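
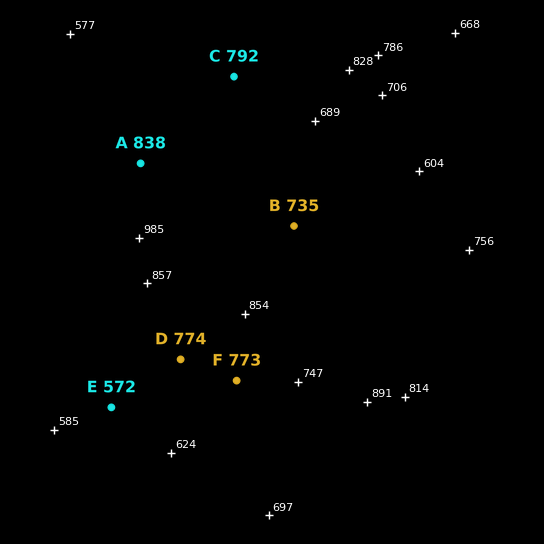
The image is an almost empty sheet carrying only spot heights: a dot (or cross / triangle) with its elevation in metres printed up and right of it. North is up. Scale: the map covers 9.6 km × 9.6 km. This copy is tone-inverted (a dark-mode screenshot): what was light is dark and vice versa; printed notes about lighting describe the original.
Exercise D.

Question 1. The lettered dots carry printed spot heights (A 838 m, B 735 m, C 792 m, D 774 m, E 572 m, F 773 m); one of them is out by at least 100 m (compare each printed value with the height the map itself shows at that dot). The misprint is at C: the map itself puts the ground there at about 667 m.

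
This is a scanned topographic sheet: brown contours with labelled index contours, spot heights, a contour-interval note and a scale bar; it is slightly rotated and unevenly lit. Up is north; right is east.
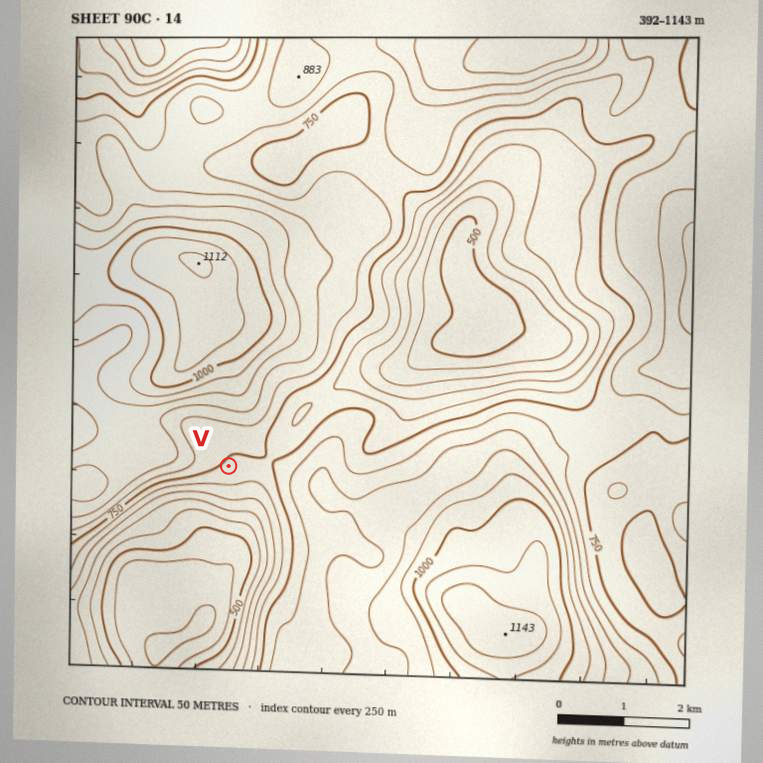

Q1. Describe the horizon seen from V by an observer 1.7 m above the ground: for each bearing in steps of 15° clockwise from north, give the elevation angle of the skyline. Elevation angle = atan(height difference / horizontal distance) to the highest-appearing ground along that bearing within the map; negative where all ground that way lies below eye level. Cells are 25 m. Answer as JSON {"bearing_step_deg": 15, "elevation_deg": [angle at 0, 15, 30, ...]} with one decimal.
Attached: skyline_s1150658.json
{"bearing_step_deg": 15, "elevation_deg": [9.3, 7.6, 5.0, 2.8, 2.0, 2.3, 4.3, 4.7, 5.3, 2.9, 1.8, 1.4, -3.2, -5.5, -3.4, -1.8, -0.4, 4.1, 6.3, 7.5, 5.0, 8.6, 10.7, 10.5]}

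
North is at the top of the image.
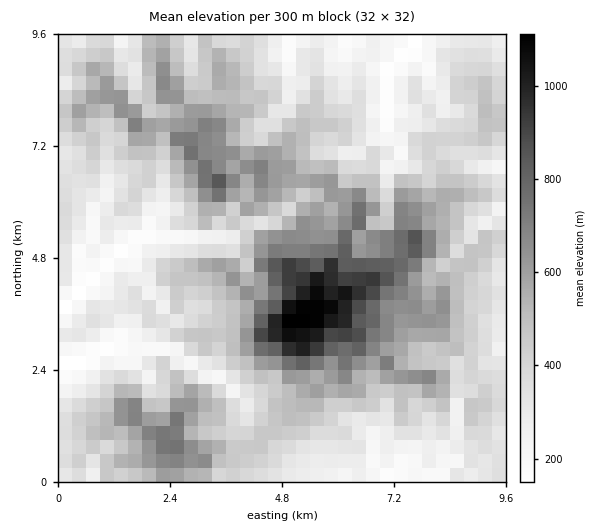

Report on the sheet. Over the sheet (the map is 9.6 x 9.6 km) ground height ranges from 140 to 1150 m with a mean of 460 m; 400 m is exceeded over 52.3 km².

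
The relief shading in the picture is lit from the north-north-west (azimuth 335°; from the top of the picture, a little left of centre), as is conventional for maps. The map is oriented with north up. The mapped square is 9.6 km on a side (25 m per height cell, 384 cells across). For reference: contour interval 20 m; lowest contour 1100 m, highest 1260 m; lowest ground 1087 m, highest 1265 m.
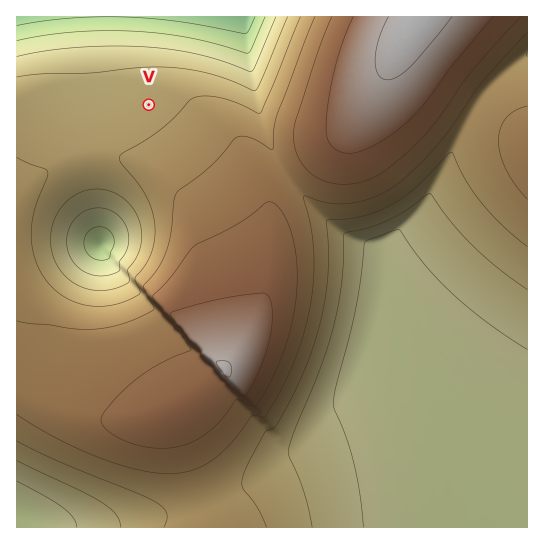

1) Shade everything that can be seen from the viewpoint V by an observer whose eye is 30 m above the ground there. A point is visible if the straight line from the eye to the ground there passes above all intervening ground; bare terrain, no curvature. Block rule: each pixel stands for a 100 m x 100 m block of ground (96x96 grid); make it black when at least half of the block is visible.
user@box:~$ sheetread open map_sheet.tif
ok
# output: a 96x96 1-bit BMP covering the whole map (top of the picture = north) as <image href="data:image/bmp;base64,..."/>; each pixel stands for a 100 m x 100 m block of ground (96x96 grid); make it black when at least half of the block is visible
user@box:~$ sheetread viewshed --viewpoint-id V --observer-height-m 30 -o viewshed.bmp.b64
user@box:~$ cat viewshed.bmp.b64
<image width="96" height="96" href="data:image/bmp;base64,Qk2+BAAAAAAAAD4AAAAoAAAAYAAAAGAAAAABAAEAAAAAAIAEAAATCwAAEwsAAAIAAAAAAAAA////AAAAAAAAAAAAAAAAAAAAAAAAAAAAAAAAAAAAAAAAAAAAAAAAAAAAAAAAAAAAAAAAAAAAAAAAAAAAAAAAAAAAAAAAAAAAAAAAAAAAAAAAAAAAAAAAAAAAAAAAAAAAAAAAAAAAAAAAAAAAAAAAAAAAAAAAAAAAAAAAAAAAAAAAAAAAAAAAAAAAAAAAAAAAAAAAAAAAAAAAAAAAAAAAAAAAAAAAAAAAAAAAAAAAAAAAAAAAAAAAAAAAAAAAAAAAAAAAAAAAAAAAAAAAAAAAAAAAAAAAAAAAAAAAAAAAAAAAAAAAAAAAAAAAAAAAAAAAAAAAAAAAAAAAAAAAAAAAAAAAAAAAH//AAAAAAAAAAAAB///AAAAAAAAAAAAP///AAAAAAAAAAAA////AAAAAAAAAAAD////AAAAAAAAAAAD////AAAAAAAAAAAD////AAAAAAAAAAAD////AAAAAAAAAAAD///+AAAAAAAAAAAD///+AAgAAAAAAAAD///+ABwAAAAAAAAD///+AD4AAAAAAAAD///+AH8AAAAAAAAD///+AP8AAAAAAAAD///+Af+AAAAAAAAD///+A//AAAAAAAAD///8A//AAAAAAAAD///8D//gAAAAAAAD///8D//gAAAAAAAD///8H//gAAAAAAAD///4P//wAAAAAAAD///4///wAAAAAAAD///x///4AAAAAAAD///x///4AAAAAAAD///j///4AAAAAAAD//wP///4AAAAAAAD/+AP///8AAAAAAAD/8Af///8AAAAAAAD/4AP///8AAAAAAAD/wAH///8AAAAAAAD/gAD///8AAAAAAAD/gAB///8AAAAAAAD/gAB///8AAAAAAAD/gAA///8AAAAAAAD/AAA///8AAAAAAAD/AAA///8AAAAAAAD/AAA///8AAAAAAAD/gAAf//8AAAAAAAD/gAAf//8AAAAAAAD/gAAf//8AAAAAAAD/wAAf//8AAAAAAAD/wAA///8AAAAAAAD/4AA///4AAAAAAAD/4AB///4BAAAAAAD/8AD///4HAAAAAAD/+AH///4PgAAAAAD//g////wfwAAAAAD///////w/wAAAAAD///////x/4AAAAAD///////h/4AAAAAD///////j/4AAAAAD///////j/8AAAAAD///////H/8AAAAAD///////H/+AAAAAD//////+H//AAAAAD//////8H//AAAAAD//////8P//gAAAAD//////4P//wAAAAD//////wP//wAAAAD//////gP//4AAAAD//////gP//4AAAAD/////+AP//8AAAAD/////8AP//8AAAAD/////4Af//+AAAAB/////wAf//+AAAAAf////AAf//+AAAAAH///4AAf///AAAAAA///AAAf///AAAAAAB/gAAAf///AAAAAAAAAAAAf///gAAAAAAAAAAAf///gAAAAAAAAAAAf///gAAAAAAAAAAAf///wAAAAAAAAAAA////wAAAAAAAAAAA////wAAAA="/>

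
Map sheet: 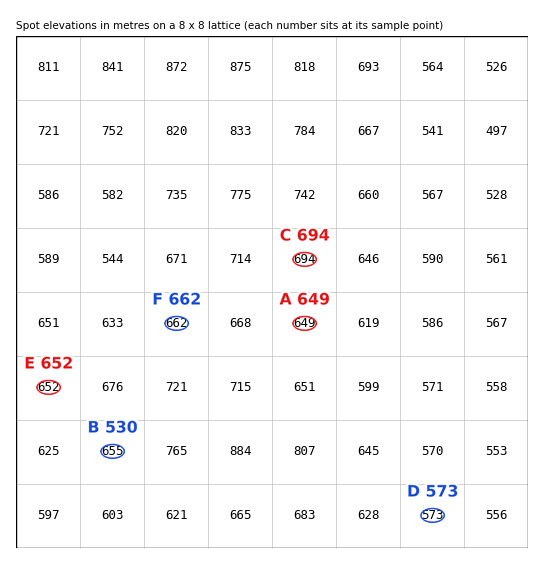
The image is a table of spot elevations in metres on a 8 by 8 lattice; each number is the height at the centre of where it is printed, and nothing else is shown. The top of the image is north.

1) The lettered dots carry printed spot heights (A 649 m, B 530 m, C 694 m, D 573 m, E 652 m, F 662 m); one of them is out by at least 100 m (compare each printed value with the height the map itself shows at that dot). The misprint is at B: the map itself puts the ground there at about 655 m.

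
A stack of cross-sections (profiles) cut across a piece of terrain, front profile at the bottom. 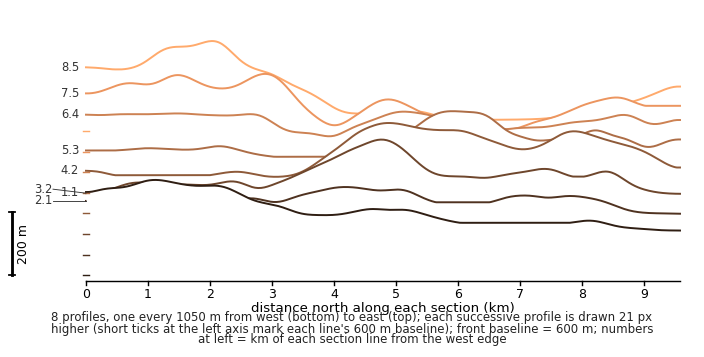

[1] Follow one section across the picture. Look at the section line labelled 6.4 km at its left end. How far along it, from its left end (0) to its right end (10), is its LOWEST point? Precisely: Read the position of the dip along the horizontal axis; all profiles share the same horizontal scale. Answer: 4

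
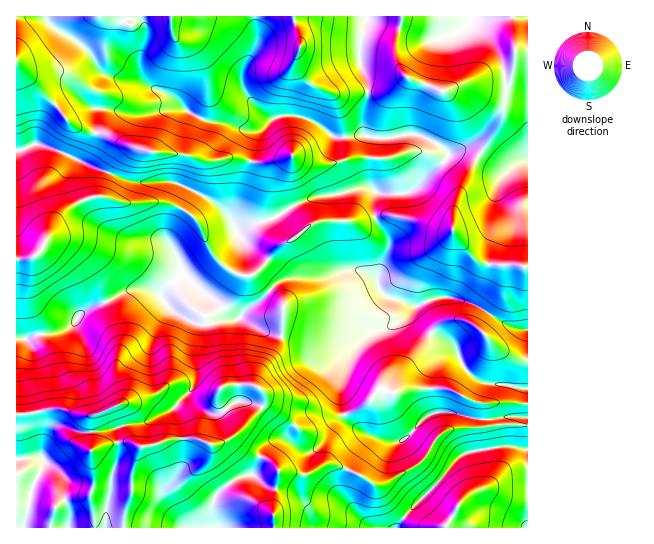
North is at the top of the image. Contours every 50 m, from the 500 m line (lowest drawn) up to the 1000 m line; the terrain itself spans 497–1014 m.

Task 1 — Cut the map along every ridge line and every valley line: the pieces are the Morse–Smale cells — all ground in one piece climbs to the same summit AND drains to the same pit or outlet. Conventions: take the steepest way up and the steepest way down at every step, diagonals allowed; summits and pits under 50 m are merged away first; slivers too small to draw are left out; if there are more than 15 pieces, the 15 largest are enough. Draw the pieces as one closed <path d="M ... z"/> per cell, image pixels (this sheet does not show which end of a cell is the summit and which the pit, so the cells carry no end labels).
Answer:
<path d="M185 275l-10 6-12 13-1 3-12-8-19 0-25 14-19 6-16 18-6 4-49 8 1 189 197 0-2-21 4-12 18-15 19-6 7-19 9-12 13-4 21 12 8 1 6-3 24-26 6 0 26 14-10 9-15 24-5 16 1 11 11 14 18 17 24 0 8-13 60-62 32-6 31 2 0-88-15-4-14-8-28-26-6-3-18 0-8 4-7 7-8 15-27 29-6 17-12-3-13 15-8 5-32 11-12 8-13 1-30-21-4-5-3-10-8-7 5-16 12-15 8-17 3-29-1-7-13-11-13 13-8 4-10 11-9 0-17-20-14-10z"/><path d="M39 144l-5 0-18 7 1 188 10 0 10-4 28-4 6-4 16-18 19-6 25-14 19 0 12 8 1-3 20-19 36 29 6 0 4-5 12-24 3-28-12-26-15-17-38-20-9-3-40 0z"/><path d="M46 16l-30 1 0 133 5 1 13-7 5 0 91 37 40 0 9 3 38 20 16 19 16-49 6-35 5-8-14 0-15-7-28-4-18-11-14-13-28-13-22-3-16-5-6-6-9-16-15-13-20-11-7-7z"/><path d="M362 271l-17 0-19 6-33 0-14 4-8 8 13 16-1 25-3 12-7 13-12 15-5 16 8 7 3 10 3 4 28 21 12 1 16-9 27-8 13-8 13-15 12 3 6-17 27-29 8-15 7-7 8-4 22 1 34 31 18 8 7-1-1-30-13-1-31-19-30-12-15 0-21 10-16-7-10-1-11-9-3-9-4-5z"/><path d="M471 16l-104 1-7 26 0 20 8 22 0 12-5 24 0 9 3 6 13 3 24-4 19 1 20 11 7 8 10-4 11 0 35 20 23-10 0-62-5-4-12-3-4-3-3-20-5-16-10-15-17-16z"/><path d="M254 16l-207 0 0 3 8 10 26 15 11 11 4 10 9 10 16 5 22 3 28 13 14 13 18 11 28 4 15 7 13 0 6-3 7-9-21-18-10-19 2-9 14-30z"/><path d="M299 116l-24 1-19 18-7 39-16 43 0 8 4 6 13-7 20-4 24-15 24-9 19-1 28-8 6 1 8 5 31-1 7-4 32-33-7-8-20-11-19-1-24 4-18-4-11 2-15 0-21-16z"/><path d="M366 16l-111 0 2 27-16 36 6 16 15 17 9 7 8-3 20 0 15 5 21 16 15 0 11-2 4 1-2-15 5-24 0-12-8-22 0-20 7-22z"/><path d="M347 423l-9 1-9 13-18 15-8-1-21-12-13 4-9 12-7 19-19 6-18 15-4 12 1 19 2 2 156 0-22-23-5-8-1-11 10-27 10-13 10-9z"/><path d="M470 151l-11 0-8 2-34 35-7 4-32 0-5 10 2 15 14-2 32 6 18 8 14 0 15 22 13 12 46 4 1-105-5-1-18 10z"/><path d="M389 215l-13 3 4 11 8 10 0 12-11 27 2 9 7 9 28 11 24-10 15 0 30 12 31 19 14 1-1-62-46-4-13-12-15-22-14 0-18-8z"/><path d="M517 447l-20 0-28 5-8 4-20 23-36 36-8 12 130 1 1-78z"/><path d="M375 217l-13 4-32-1-16 3-20 16-15 6-12 17-14 12 17 15 16-10 40-2 19-6 17 0 15 9 11-29 0-12-8-10z"/><path d="M367 187l-30 8-24 2-22 10-21 13-20 4-11 5-2 4 7 14-1 22-8 22-10 13-6 1 5 8 6 6 9 0 10-11 8-4 14-14-18-16 14-12 12-17 15-6 17-15 19-4 32 1 12-4-1-15 4-9z"/><path d="M527 16l-55 1 0 5 17 16 10 15 5 16 3 20 4 3 12 3 4 4z"/>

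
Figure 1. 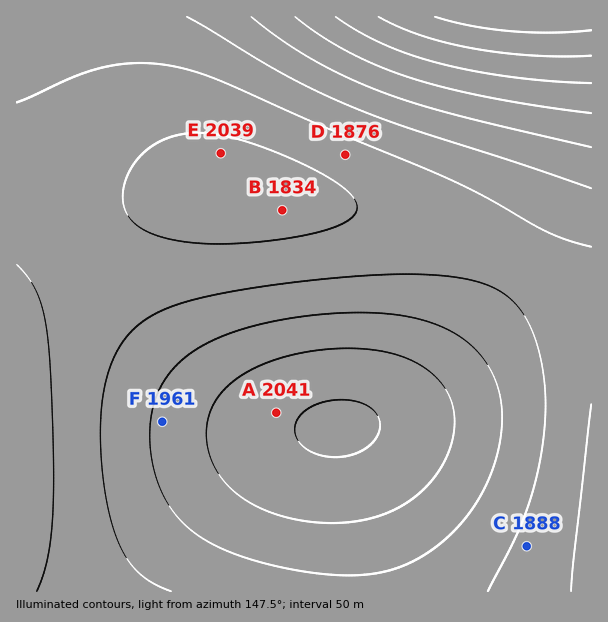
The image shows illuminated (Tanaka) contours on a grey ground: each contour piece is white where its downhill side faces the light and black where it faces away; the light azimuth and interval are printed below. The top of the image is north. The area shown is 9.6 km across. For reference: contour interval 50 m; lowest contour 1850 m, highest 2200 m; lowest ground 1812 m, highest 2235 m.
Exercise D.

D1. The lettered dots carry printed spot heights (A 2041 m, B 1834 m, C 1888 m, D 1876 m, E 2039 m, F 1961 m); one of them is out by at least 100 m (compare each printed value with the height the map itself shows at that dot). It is E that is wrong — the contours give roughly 1839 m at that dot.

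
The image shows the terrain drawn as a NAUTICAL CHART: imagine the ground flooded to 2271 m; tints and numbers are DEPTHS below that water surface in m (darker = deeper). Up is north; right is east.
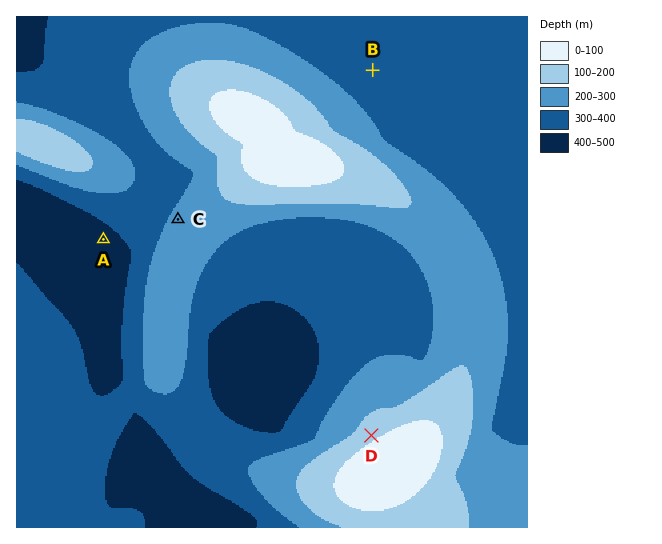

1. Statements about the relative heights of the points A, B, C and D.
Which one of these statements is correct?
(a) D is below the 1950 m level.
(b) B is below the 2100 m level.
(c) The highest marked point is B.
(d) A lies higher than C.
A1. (b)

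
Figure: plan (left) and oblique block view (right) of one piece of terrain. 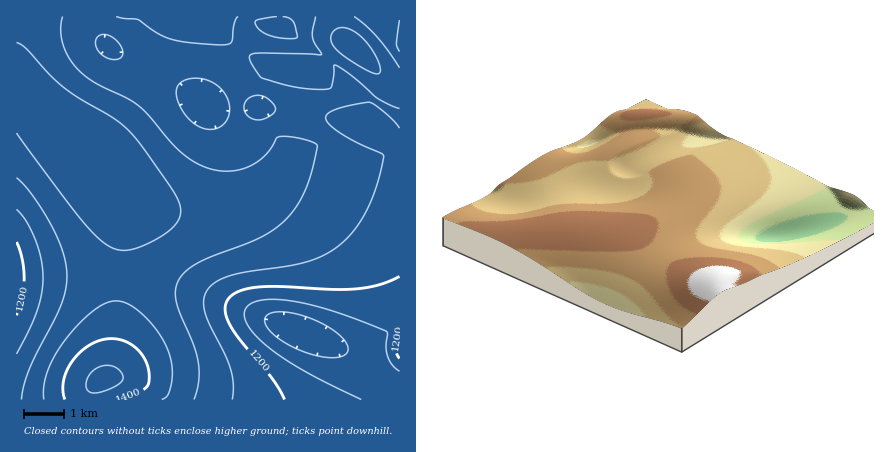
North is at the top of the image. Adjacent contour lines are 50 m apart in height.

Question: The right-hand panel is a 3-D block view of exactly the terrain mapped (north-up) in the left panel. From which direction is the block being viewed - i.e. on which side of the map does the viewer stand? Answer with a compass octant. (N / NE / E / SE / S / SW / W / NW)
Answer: SW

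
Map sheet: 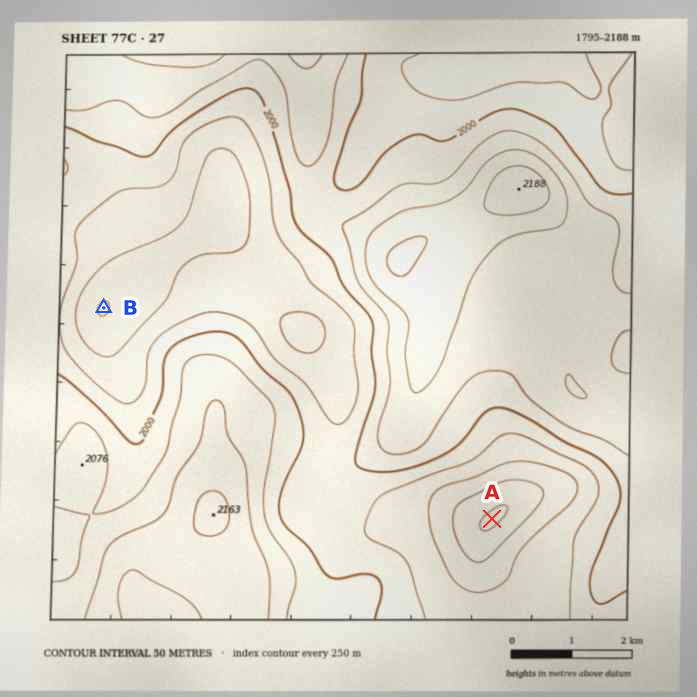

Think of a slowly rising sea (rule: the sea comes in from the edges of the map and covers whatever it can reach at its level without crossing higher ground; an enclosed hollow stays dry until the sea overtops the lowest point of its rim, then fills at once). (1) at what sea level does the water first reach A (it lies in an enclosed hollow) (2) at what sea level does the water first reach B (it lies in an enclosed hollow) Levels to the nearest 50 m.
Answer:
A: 1900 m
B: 1950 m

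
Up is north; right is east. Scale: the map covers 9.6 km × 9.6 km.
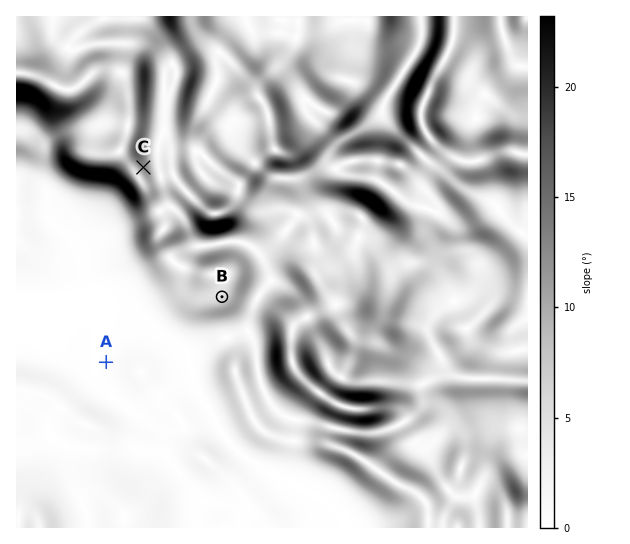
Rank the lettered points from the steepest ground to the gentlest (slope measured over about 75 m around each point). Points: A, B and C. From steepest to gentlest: C B A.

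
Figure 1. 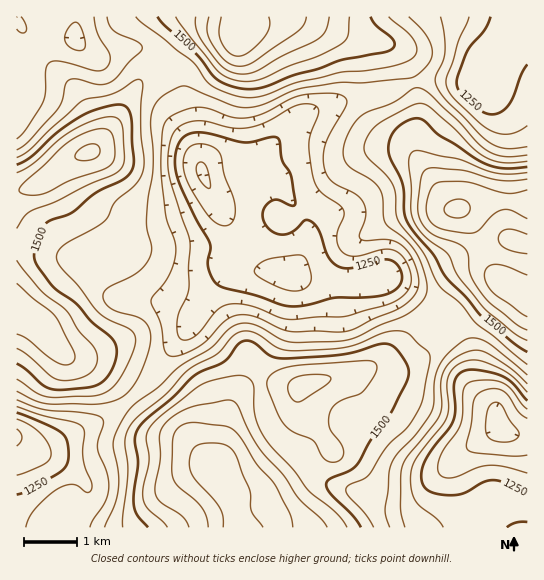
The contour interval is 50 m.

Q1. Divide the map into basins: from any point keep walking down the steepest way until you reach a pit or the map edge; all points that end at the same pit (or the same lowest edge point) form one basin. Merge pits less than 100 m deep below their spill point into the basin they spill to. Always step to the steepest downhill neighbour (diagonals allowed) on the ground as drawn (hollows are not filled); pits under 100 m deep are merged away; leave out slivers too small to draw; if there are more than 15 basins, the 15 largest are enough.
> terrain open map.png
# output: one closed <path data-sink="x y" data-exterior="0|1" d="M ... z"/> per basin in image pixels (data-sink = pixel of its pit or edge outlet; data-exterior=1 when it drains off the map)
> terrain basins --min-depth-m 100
<path data-sink="202 173" data-exterior="0" d="M287 16l-49 0 0 17-13-4-24 0-12 6-24 26-28 24-20 34-17 24-7 8-15 5-9 7 0 11 10 21 10 12 18 10 9 9 7 15 1 12-10 12-36 19-17 23-21 19 25 29 34 14 15 11 22 21 21 24 21 10 12 8 25 28 16-65 12-17 19-6 37 4 74-20 17-11 30-30 27-37 10-10 13-7 16 0 11 5-12-20-6-20-12-22-6-6-8-1-6-6-32-49-2-18 6-16 0-16-11-38-7-12-16-10-48-11-31-12z"/><path data-sink="498 426" data-exterior="0" d="M515 201l-29 0-26 8 12 14 13 34 14 23-13-8-16 0-13 7-10 10-27 37-30 30-17 11-74 20-32-4-13 1-11 5-7 8-8 17-12 57 16 28 6 29 290-1 0-322z"/><path data-sink="17 437" data-exterior="1" d="M17 312l0 216 220-1-5-28-7-13-10-17-25-26-12-8-21-10-36-40-22-16-34-14-13-13-13-18-9-7z"/><path data-sink="493 65" data-exterior="0" d="M527 16l-239 1 18 3 31 12 48 11 16 10 7 12 11 38 0 16-6 16 2 18 32 49 6 6 6 1 27-8 42 2z"/><path data-sink="75 38" data-exterior="0" d="M237 16l-220 0-1 174 10-1 17-8 26-20 24-10 19-24 25-42 28-24 24-26 12-6 24 0 13 4z"/>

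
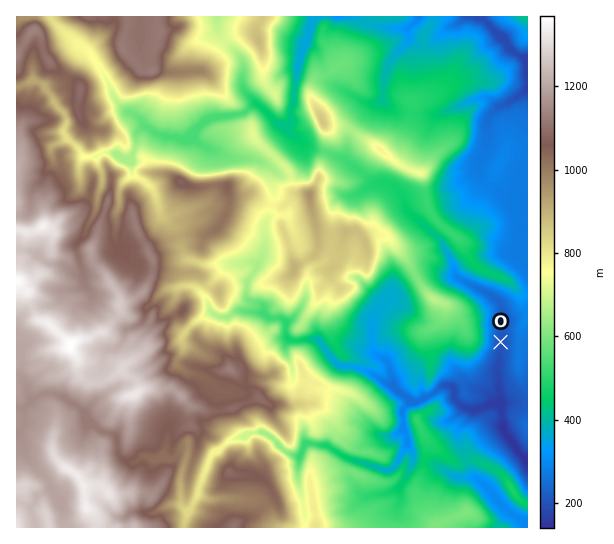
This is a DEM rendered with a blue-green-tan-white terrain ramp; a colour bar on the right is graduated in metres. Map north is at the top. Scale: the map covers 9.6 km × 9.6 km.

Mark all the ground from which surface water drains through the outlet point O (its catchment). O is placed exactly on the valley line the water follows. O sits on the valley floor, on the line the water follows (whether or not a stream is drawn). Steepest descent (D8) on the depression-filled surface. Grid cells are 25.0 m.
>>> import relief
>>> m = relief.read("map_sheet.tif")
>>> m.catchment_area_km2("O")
6.126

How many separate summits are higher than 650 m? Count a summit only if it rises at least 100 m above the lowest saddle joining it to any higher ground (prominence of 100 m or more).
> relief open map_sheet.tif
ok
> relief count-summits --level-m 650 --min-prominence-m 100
8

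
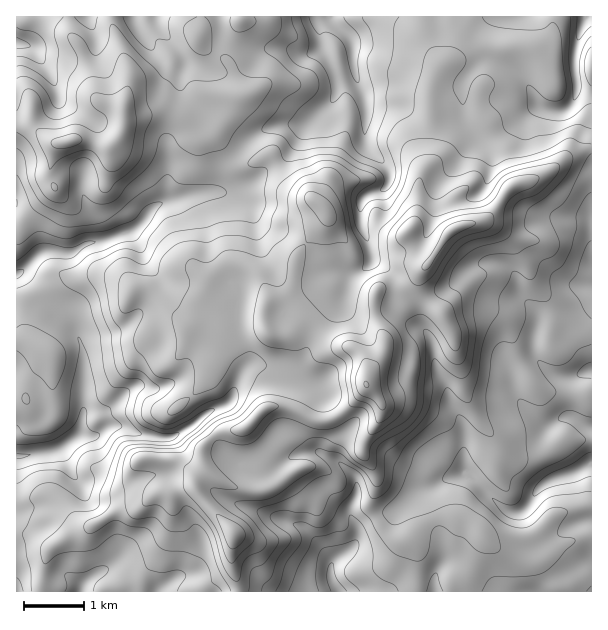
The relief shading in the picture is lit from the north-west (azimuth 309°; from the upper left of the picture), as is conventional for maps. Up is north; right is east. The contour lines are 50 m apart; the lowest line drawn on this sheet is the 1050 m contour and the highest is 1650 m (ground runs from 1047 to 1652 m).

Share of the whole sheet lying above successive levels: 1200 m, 82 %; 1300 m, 45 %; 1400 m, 23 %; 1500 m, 3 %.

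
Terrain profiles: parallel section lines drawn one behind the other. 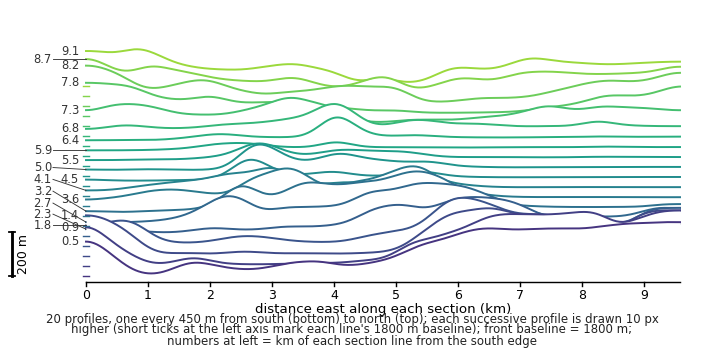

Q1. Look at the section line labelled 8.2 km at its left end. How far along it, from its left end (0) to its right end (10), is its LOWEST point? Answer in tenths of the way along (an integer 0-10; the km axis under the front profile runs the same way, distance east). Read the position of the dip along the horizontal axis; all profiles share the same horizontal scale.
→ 6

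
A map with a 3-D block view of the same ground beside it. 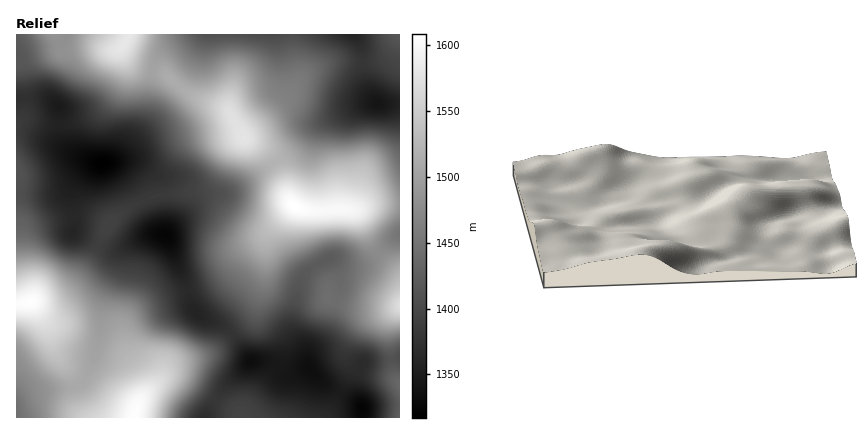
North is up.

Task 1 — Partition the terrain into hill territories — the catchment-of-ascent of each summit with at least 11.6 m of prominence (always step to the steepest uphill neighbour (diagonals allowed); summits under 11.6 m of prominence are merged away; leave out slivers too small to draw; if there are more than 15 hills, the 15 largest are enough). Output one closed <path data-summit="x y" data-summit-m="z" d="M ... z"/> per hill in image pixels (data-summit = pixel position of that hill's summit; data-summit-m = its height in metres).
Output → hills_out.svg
<path data-summit="294 206" data-summit-m="1608" d="M378 103l-24 5-40 18-24 27-48 32-16 8-26 5-34 36 20 48 8 28 10 9 16 5 8 6 22 31 18 1 18 12 8 0 14-6 1-14 19-26 12-38-2-18-4-8-5-6 5 0 14 6 16-1 8-4 28-25 0-130z"/><path data-summit="244 138" data-summit-m="1578" d="M354 34l-149 0-15 34-32 46-30 36-6 6-11 6 19 0 8 4 11 10 7 18 8 41 36-37 26-5 10-5 54-35 24-27 40-18 22-6-6-8-5-12-3-32z"/><path data-summit="30 302" data-summit-m="1606" d="M44 98l-28 0 0 303 20-9 40-6 10-8 8-20 6-24 3-32 13-28 4-20 4-6 18-10 19-4-6-6-16-36-21-25-32-8-14-6-8-7-5-18 0-22-7-5z"/><path data-summit="134 418" data-summit-m="1606" d="M162 234l-8 0-12 4-18 10-4 6-4 20-13 28-3 32-6 24-8 20-10 8-36 5-20 8-4 3 0 16 188 0 18-28 29-28-23-32-8-6-16-5-10-9-8-28-16-40-3-6z"/><path data-summit="128 34" data-summit-m="1581" d="M190 34l-124 0-8 9-41 13 4 8 6 30 3 3 20 3 9 6 0 22 5 18 14 10 26 8 12-5 10-11 16-22 6-14 4-42 6-14 10-10z"/><path data-summit="400 306" data-summit-m="1571" d="M400 235l-28 24-8 4-16 1-14-6-5 0 5 6 4 8 2 18-12 38-19 26-1 12 16 18 36 21-5-17 5-22 10-5 30-3z"/><path data-summit="242 414" data-summit-m="1395" d="M264 361l-12 0-14 12-16 17-17 28 158 0 0-10-5-5-34-19-16-16-14 6-8 0-12-9z"/><path data-summit="400 34" data-summit-m="1417" d="M400 34l-45 0 7 16 1 22 4 16 6 12 5 4 22 0z"/><path data-summit="400 384" data-summit-m="1436" d="M400 358l-30 3-10 5-5 22 8 20 1 10 36 0z"/>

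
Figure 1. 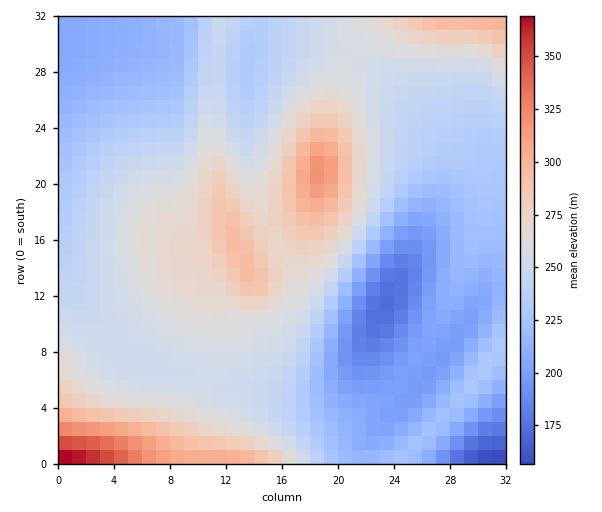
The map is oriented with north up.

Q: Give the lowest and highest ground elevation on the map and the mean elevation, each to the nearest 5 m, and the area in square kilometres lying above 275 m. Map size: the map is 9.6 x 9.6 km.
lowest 150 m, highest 375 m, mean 245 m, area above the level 13.5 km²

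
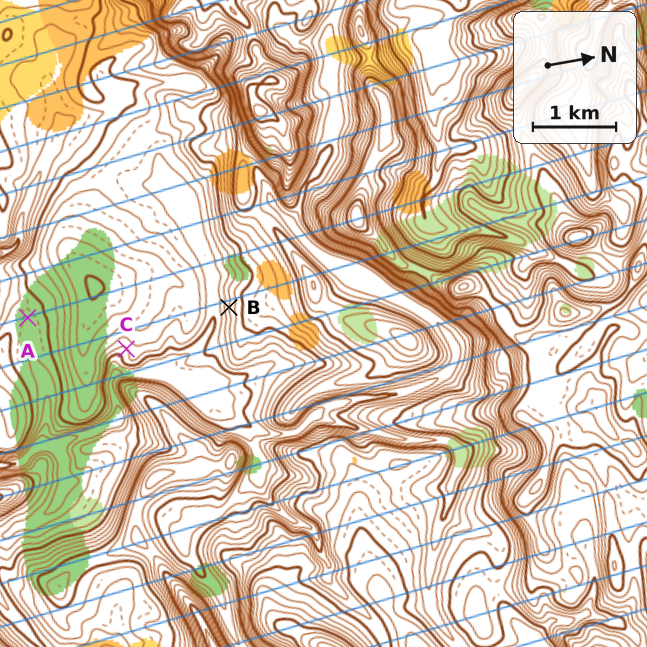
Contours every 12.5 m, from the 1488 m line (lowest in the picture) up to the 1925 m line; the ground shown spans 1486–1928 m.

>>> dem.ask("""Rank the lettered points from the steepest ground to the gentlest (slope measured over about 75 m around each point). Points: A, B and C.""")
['B', 'C', 'A']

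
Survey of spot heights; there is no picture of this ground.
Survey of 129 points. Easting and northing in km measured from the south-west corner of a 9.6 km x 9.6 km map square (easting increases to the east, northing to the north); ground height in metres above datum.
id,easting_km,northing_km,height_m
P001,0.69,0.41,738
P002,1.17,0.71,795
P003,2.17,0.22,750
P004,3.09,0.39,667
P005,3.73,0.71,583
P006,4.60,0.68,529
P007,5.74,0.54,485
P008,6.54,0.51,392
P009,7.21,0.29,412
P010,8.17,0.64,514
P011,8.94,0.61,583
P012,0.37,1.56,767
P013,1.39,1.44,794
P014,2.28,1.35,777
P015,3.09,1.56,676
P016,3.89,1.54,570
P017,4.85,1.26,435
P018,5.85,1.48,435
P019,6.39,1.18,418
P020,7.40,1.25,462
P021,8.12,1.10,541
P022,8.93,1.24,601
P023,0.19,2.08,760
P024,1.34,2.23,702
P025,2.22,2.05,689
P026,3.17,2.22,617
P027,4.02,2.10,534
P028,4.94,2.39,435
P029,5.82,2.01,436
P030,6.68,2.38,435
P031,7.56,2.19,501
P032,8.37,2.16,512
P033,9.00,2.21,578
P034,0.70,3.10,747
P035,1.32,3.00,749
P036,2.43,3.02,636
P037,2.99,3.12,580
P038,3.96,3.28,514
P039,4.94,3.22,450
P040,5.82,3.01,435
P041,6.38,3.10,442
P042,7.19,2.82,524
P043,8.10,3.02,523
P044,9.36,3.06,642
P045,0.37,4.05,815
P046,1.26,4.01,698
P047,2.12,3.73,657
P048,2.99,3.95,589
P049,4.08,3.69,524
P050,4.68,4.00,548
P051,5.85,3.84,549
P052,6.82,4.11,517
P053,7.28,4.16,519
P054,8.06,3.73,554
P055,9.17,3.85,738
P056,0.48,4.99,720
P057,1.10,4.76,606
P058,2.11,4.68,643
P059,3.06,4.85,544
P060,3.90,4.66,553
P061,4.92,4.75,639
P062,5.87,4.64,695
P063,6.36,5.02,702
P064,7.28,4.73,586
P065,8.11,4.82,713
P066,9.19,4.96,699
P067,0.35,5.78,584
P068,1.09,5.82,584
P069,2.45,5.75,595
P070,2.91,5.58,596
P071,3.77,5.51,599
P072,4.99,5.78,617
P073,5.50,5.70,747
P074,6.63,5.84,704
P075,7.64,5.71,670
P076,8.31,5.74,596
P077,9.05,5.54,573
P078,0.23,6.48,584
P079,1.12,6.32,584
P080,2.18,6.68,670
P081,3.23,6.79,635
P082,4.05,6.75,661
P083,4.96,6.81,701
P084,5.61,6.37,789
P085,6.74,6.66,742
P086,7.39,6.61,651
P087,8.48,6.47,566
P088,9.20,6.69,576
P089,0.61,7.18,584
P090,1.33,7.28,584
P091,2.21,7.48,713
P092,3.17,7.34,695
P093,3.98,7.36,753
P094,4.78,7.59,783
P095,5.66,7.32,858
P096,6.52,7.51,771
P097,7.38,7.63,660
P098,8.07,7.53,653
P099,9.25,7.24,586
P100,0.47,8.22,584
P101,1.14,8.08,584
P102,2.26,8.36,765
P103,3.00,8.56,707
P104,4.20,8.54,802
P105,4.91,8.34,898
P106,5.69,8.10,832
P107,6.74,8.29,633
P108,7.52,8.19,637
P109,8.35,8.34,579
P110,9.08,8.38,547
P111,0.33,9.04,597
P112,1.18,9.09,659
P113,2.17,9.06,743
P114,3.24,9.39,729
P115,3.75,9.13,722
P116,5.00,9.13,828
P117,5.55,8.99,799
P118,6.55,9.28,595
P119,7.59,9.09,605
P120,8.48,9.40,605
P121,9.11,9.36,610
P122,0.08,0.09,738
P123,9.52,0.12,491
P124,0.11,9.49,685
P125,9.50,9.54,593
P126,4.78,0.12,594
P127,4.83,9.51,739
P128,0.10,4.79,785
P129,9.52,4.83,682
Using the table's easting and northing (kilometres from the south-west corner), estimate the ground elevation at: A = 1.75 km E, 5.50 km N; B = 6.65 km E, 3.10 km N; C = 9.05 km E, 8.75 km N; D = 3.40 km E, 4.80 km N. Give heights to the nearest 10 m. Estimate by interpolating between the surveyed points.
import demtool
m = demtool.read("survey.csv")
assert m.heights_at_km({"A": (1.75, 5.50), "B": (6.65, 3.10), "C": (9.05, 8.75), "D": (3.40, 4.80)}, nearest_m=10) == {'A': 580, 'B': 460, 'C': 580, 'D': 540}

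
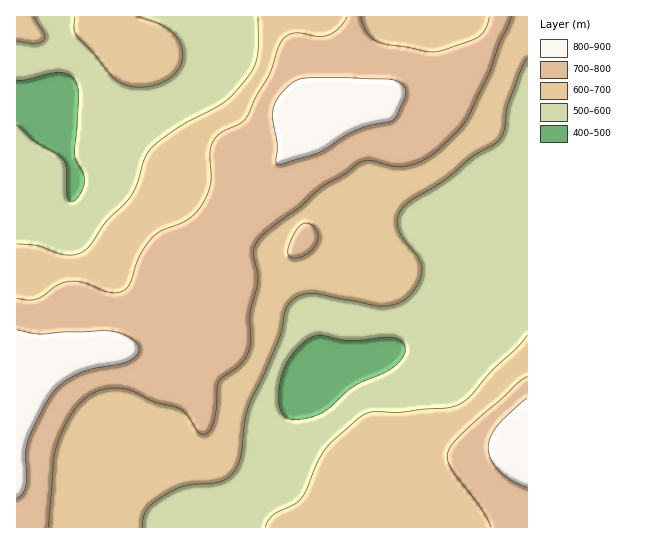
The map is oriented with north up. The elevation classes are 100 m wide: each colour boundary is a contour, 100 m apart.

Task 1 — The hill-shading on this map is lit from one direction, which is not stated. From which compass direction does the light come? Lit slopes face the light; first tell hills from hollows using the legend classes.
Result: NW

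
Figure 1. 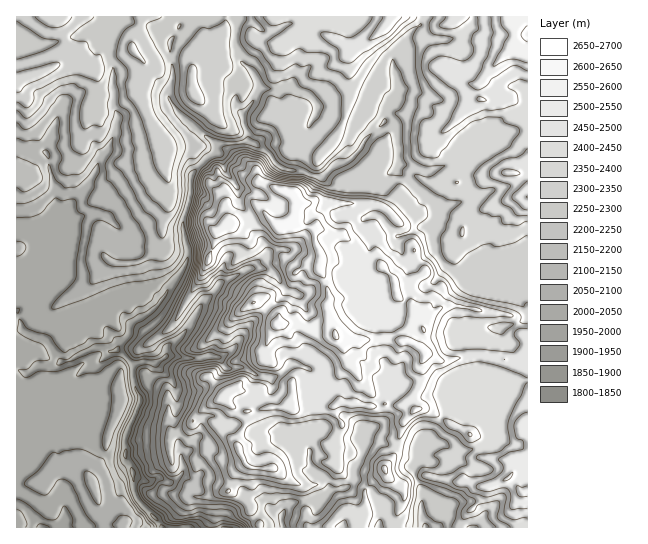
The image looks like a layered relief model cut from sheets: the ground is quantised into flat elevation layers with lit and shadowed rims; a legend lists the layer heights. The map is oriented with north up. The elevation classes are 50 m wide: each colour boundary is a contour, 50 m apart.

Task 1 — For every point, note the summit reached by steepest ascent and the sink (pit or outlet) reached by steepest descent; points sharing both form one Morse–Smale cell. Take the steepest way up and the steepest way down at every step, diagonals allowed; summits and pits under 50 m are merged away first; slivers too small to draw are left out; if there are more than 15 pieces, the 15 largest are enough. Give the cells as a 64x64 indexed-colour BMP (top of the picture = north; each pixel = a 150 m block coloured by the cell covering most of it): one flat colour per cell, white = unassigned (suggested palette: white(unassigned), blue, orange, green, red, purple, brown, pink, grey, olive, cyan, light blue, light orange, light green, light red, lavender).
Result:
<image width="64" height="64" href="data:image/bmp;base64,Qk12CAAAAAAAAHYAAAAoAAAAQAAAAEAAAAABAAQAAAAAAAAIAAATCwAAEwsAABAAAAAAAAAA////ALR3HwAOf/8ALKAsACgn1gC9Z5QAS1aMAMJ34wB/f38AIr28AM++FwDox64AeLv/AIrfmACWmP8A1bDFAAAP//////RERBEREQAAAAAAAAABERAAAAAKoAAAqqqqAP/////0RERBEREREAAAAAAAAAAREAAAAAqqAACqqqoP//////RERBEREREQAAAAAAAAAAERAAAACqoAAKqqqv//////RERBERERERAAAAAAAAAAAREAAAAKqqqqqqqq//////9EREEREREREQAAAAAAAAAREQAAAACqqqqqqqBP/////0REQREREREREAAAAAu7ABEQAAAAAAqqqqqqAERE///0RERBEREbsbuwAAALu7sQEQAAAAAACqqqqqoARERERERERBERERu7u7sAALu7sRERAAAAAAAKqqqqqgBEREREREREERERG7u7u7u7u7uxEREQAAAACqqqqqqgAEREREREREQREREbu7u7u7u7u7ERERAAAAAKqqqqqgAARERERERERBERERG7u7u7u7u7EREREAARAAAAAAAAAABEREREREREERERERu7u7u7u7sREREREREAAAAAAAAAAEREREREREQRERERG7u7uIiIiIEREREREQAAAAAAAAAAREREREREREEREREbuIiIiIiIgREREREREAAAAAAAAABEREREREREQREREYiIiIiIiIiBERERERERABEAEBEAAERERERERERBERGIiIiIiIiIiIEREREREREREREREQAAREREREREREEREYiIiIiIiIiIiBERERERERERERERAABEREREREREQRERERiIiIiIiIiIEREREREREREREREAAERERERERERBERERERiIiIiIiIgRERERERERERERERERREREREREREEREREREYiBERiIgRERERERERERERERERFEREREREREEREREREREREREREREREREREREREREREREUREQRFEREQRERHu7u4RERERERERERERERERERERERERREQRERERERERHu7u7uERERERERERERERERERERERERFERBERERERERER7u7u7hEREREREREREREREREREREREUEREREREREREREe7u7u4RERERERERERERERERERERERERERERERERERERHu7u7hEREREREREREREREREREREREREREREREREREREe7u7u4RERERERERERERERERERERERERERERERERERERHu7u7uERERERERERERERERERERERERERERERERERERER7u7u7uERERERERERERERERERERERERERERERERMxEREe7u7u4REREREREREREREREREREREREREREREREzERER7u7u7hERERERERERERERERERERERERERERERETMxEREc7u7uERERERERERERERERERERERERERERERETMzMRERzMwREREREREREREREREiIhERERERERERERERMzMxERHMzMEREREREREREREREiIiIRERERERERERERMzMzERHMzMwREREREREREREREiIiKZkRERERERERERMzMzPMzMzMzBERERERERERERESIiIpmZmREREREREREzMzM8zMzMzBERERERERERERERIiIimZmZEREREREREzMzMzzMzMzMEREREREREREREREiIiKZmZkREREREREzMzMzPMzMzMERERERERERERERERIiIpmZmRERHRERETMzMzM8zMzMwREREREREREREREREiIpmZmZEREd0RERMzMzMzPMzMwRERERERERERERERESIimZmZkRER3dERMzMzMzM8zMzBEREREREREREREREiIimZmZmRERHd3RMzMzMzMzzMzMEREREREREREREREiIiKZmZmZEREd3dMzMzMzMzPMzMEREREREREREREREiIiIpmZmZkREd3d3TMzMzMzM8zMEREREREAAREREREiIiIimZmZmRER3d3dMzMzMzMzPMwREREQAAAAERERESIiIiKZmZmZERHd3d3TMzMzMzMxwREREQAAAAAAERERIiIiIimZmZkXd93d3dMzMzMzMxEREREQAAAAAAABEREiIiIiKZmZmXd33d3d3TMzMzMzMWZmYRAREAAAAAARESIiIiIimZmZd3d93d3dMzMzMzM2ZmZhERERAAAABVERIiIiIiIiIpl3d33d3d3TMzMzM2ZmZmEREREQAABVVRIiIiIiIiIiInd3fd3d3dMzMzM2ZmZmERERERBVVVVVIiIiIiIiIiIid3d33d3dMzMzM2ZmZmZhEREREVVVVVUiIiIiIiIiIiJ3d3d93d0zMzM2ZmZmZmYREREVVVVVVVIiIiIiIiIiInd3d3fd3TMzMzZmZmZmZhEREVVVVVVVVSIiIiIiIiIid3d3d3d3MzMzNmZmZmZmVVVVVVVVVVVVIiIiIiIiIiJ3d3d3d3czMzMzZmZmZmZVVVVVVVVVVVIiIiIiIiIiInd3d3d3dzMzMzNmZmZmZVVVVVVVVVVVUiIiIiIiIiIid3d3d3d3MzMzNmZmZmZVVVVVVVVVVVVSIiIiIiIiIiJ3d3d3d3czMzM2ZmZmZlVVVVVVVVVVVVIiIiIiIiIiIncAd3d3dzMzMzZmZmZlVVVVVVVVVVVVVSIiIiIiIiIiAAAAAHd3MzMzM2ZmZmVVVVVVVVVVVVVVUiIiIiIiIiIAAAAAAHczMzMzZmZmZlVVVVVVVVVVVVVVIiIiIiIiIgAAAAAAADMzMzNmZmZmVVVVVVVVVVVVVVVSIiIiIiIi"/>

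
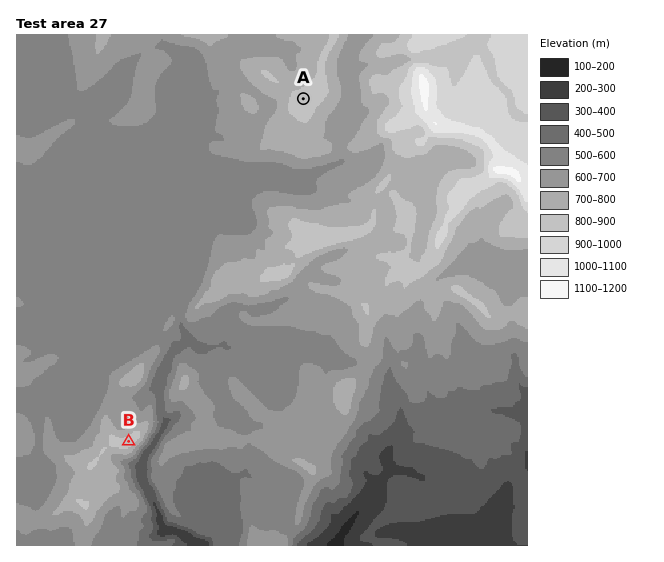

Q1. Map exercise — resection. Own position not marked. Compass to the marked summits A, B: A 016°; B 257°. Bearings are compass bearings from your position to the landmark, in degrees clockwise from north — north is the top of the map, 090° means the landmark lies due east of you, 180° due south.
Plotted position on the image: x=210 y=422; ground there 620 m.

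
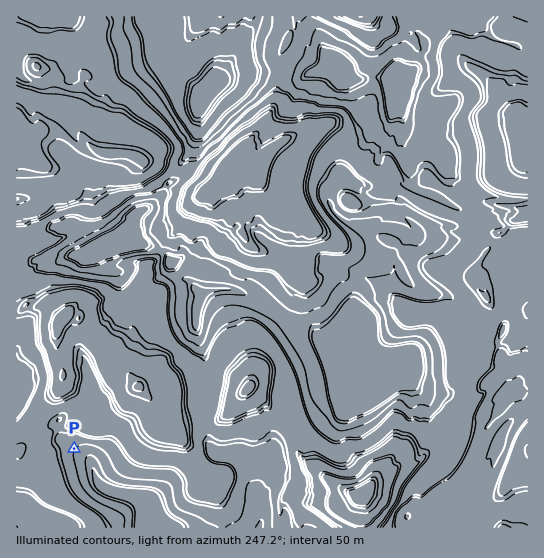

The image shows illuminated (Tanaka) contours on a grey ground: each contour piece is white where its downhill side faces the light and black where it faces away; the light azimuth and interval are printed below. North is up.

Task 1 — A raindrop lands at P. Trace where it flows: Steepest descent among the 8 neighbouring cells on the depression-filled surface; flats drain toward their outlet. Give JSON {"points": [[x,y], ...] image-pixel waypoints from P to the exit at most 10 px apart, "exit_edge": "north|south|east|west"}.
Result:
{"points": [[74, 449], [85, 457], [93, 467], [97, 478], [105, 489], [115, 493], [126, 494], [137, 497], [146, 505], [149, 515], [155, 526], [155, 527]], "exit_edge": "south"}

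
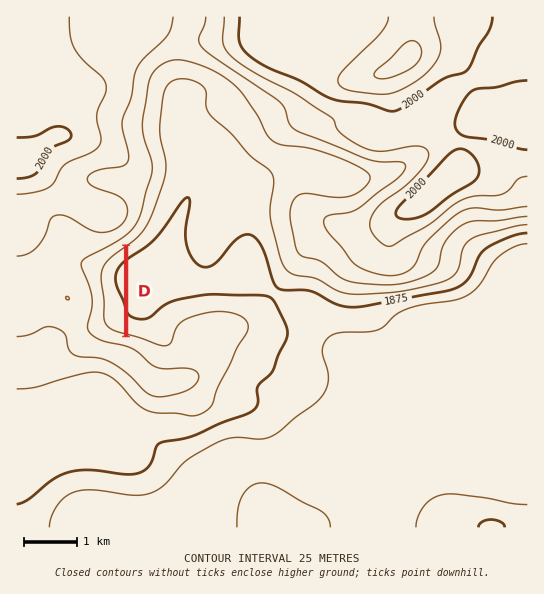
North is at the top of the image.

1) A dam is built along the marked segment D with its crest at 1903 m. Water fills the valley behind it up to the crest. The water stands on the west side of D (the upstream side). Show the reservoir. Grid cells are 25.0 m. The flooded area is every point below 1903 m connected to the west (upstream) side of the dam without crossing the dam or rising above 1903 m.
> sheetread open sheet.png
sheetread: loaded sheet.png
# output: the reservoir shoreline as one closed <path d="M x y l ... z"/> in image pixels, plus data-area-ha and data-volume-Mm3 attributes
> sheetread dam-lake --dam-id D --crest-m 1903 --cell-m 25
<path d="M123 247l-14 10-5 5-4 8 0 16 3 9 0 27 7 9 11 4 3-1-1-87z" data-area-ha="60" data-volume-Mm3="9.55"/>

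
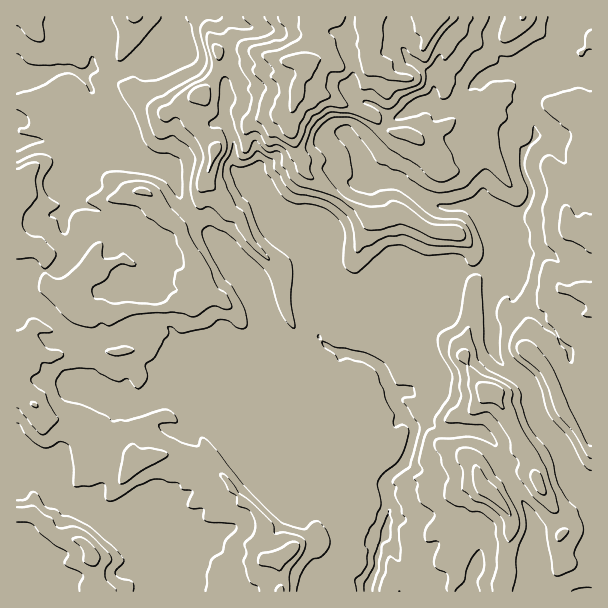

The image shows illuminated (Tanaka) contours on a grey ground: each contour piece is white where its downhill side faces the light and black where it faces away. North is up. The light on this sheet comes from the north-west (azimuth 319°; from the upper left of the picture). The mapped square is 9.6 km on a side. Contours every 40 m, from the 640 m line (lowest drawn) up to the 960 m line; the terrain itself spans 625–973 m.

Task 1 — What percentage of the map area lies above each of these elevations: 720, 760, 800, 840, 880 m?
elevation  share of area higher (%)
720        62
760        35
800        15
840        7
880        5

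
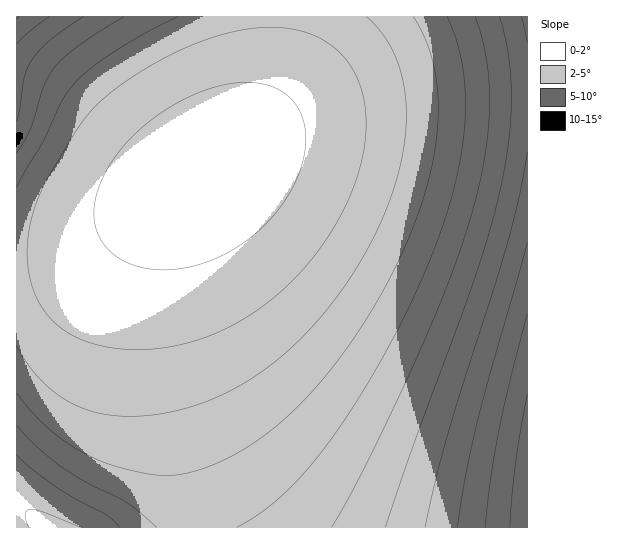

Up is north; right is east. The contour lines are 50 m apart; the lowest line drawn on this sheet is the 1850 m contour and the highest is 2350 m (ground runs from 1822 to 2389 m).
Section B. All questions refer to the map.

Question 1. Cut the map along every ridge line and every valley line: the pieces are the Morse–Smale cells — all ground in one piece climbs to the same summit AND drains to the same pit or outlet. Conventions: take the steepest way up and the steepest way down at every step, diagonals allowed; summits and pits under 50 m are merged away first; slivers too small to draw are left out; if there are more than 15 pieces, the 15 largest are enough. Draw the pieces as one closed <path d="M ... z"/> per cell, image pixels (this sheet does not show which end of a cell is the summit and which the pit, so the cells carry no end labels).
<path d="M527 16l-252 1 0 21-4 32-7 25-12 27-18 25-43 34-12 14-14 26-6 25-3 21 1 68 10 64 18 87 4 42 339-1z"/><path d="M274 16l-257 0-1 242 17 1 24-4 29-11 63-35 76-53 23-27 16-34 9-42z"/><path d="M189 183l-58 37-45 24-29 11-41 4 1 269 171-1-3-41-18-87-8-52-3-28 0-52 4-28 5-18 8-18z"/>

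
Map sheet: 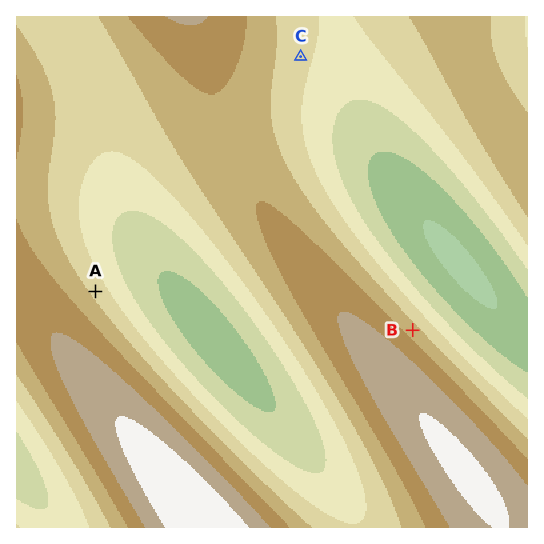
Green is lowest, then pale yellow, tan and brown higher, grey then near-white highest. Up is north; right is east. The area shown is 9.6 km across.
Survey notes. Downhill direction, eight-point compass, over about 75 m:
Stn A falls NE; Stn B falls NE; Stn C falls E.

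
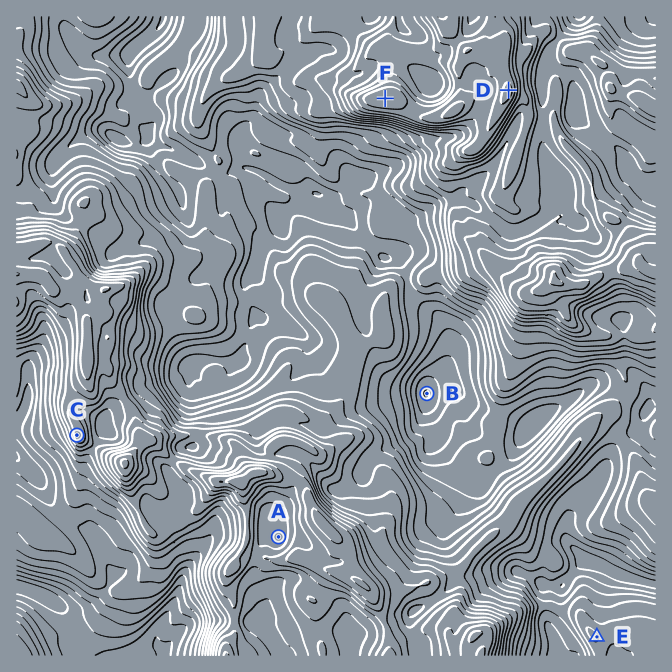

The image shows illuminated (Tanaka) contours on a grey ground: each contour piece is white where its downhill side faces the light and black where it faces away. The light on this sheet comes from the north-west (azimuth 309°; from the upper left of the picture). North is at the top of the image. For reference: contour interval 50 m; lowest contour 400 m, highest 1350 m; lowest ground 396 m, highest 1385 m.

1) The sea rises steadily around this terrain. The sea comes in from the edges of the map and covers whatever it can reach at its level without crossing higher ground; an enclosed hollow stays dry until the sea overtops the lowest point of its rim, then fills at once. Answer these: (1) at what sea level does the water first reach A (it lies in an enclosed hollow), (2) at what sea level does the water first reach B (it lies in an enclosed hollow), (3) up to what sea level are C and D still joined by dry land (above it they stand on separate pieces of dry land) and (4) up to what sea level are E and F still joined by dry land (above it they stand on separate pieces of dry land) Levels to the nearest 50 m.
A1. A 1100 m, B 700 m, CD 750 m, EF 600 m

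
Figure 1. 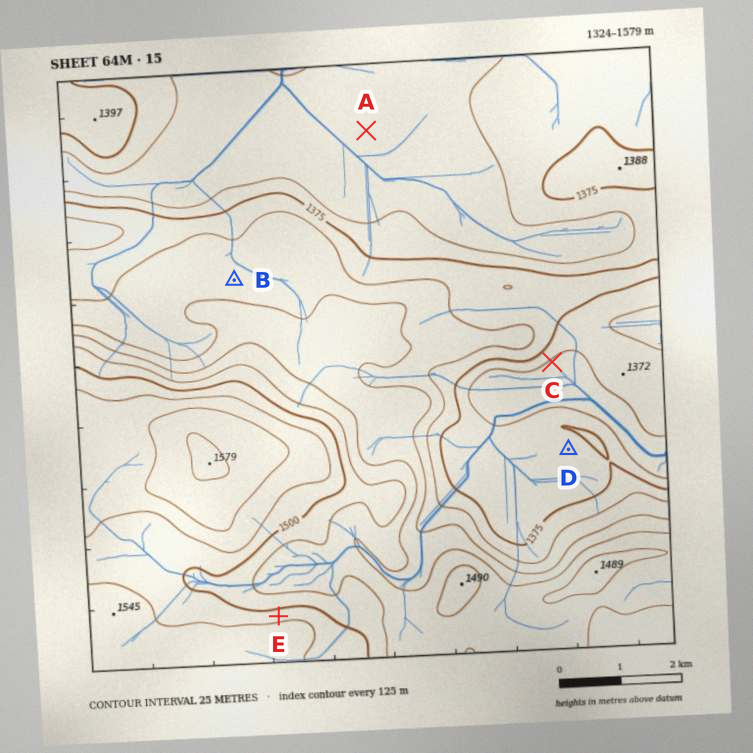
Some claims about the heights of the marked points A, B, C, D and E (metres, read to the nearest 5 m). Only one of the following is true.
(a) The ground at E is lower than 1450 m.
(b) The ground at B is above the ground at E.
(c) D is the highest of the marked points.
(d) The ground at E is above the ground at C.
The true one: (d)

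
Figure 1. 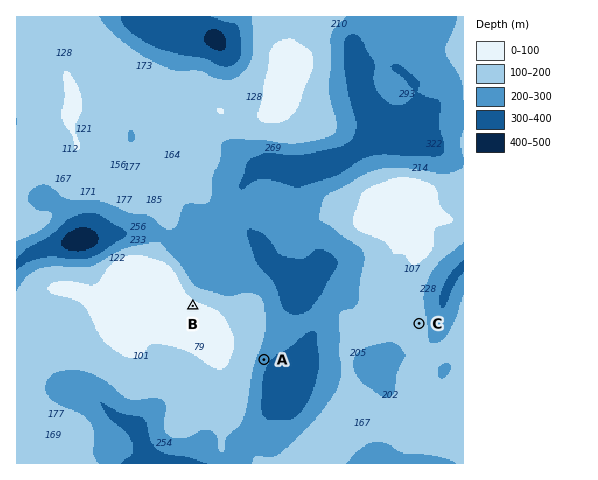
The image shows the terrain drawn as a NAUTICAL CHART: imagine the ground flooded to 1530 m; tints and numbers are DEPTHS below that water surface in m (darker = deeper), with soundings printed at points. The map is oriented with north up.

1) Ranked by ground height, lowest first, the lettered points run A C B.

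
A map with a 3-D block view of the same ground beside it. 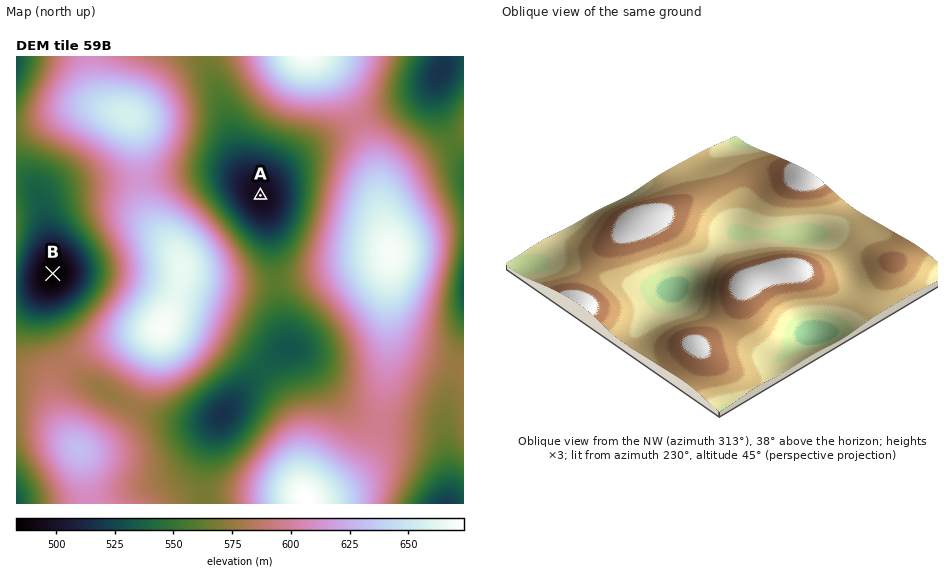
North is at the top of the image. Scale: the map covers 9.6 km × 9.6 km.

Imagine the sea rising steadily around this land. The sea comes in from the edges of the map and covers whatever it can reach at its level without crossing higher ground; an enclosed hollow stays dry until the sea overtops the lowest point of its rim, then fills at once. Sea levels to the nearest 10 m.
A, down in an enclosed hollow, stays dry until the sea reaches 570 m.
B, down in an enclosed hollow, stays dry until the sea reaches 530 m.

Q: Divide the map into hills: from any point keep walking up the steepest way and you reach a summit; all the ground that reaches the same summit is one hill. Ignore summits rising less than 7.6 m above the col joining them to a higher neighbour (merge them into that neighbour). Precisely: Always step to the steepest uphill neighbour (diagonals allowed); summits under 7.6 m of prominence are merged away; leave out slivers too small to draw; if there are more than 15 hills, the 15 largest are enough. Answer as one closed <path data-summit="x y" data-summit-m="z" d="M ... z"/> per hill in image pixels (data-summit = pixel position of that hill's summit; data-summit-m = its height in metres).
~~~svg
<path data-summit="391 255" data-summit-m="671" d="M437 79l-17 15-63 27-39 21-35 27-23 25 9 29 9 82 10 41 11 8 41 48 21 17 16 6 48 4 13 4 5 5 3 10-1-33 3-18 8-34 8-22 0-179-8-12-16-36-4-14z"/><path data-summit="161 327" data-summit-m="671" d="M223 173l-30 0-41 5-67 5-30 8-8 5-4 5 10 62 0 11-4 10-3 14 2 19 4 18 10 20 19 22 10 7 48 27 26 9 14 2 25 0 16-4 31-37 20-21 18-13-9-35-8-75-10-39-18-17z"/><path data-summit="305 498" data-summit-m="674" d="M463 342l-11 34-6 28 0 44-3-10-5-5-13-4-48-4-16-6-21-17-42-50-8-4-4 1-35 32-32 38-8 20-6 25 0 39 258 1z"/><path data-summit="129 116" data-summit-m="657" d="M206 56l-189 0-1 127 16 4 6 6 4 12 2-6 6-5 28-10 74-6 41-5 35 1 16 7 9 7-14-29-14-50z"/><path data-summit="78 450" data-summit-m="630" d="M52 275l-13 9-23 4 0 215 188 1 1-40 6-25 9-21-16 4-25 0-22-4-25-11-51-30-19-22-11-23-5-34z"/><path data-summit="306 57" data-summit-m="672" d="M445 56l-238 0-1 3 19 50 16 56 13 22 6 7 23-25 35-27 39-21 47-18 20-11 10-9 7-10 4-12z"/><path data-summit="17 225" data-summit-m="556" d="M24 183l-8 1 1 103 22-3 14-10-1-19-10-54-4-8-5-5z"/>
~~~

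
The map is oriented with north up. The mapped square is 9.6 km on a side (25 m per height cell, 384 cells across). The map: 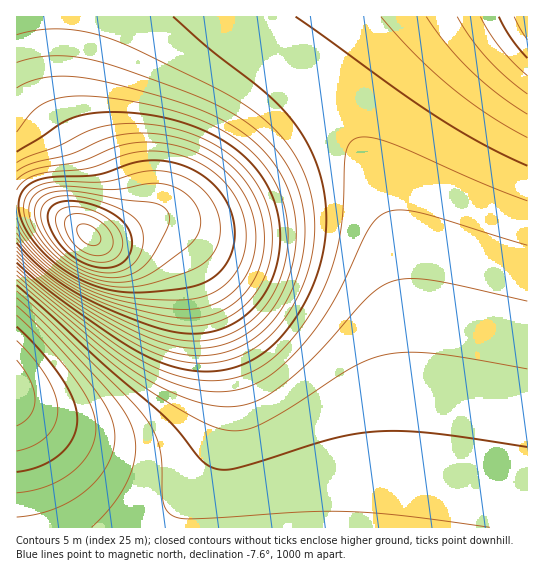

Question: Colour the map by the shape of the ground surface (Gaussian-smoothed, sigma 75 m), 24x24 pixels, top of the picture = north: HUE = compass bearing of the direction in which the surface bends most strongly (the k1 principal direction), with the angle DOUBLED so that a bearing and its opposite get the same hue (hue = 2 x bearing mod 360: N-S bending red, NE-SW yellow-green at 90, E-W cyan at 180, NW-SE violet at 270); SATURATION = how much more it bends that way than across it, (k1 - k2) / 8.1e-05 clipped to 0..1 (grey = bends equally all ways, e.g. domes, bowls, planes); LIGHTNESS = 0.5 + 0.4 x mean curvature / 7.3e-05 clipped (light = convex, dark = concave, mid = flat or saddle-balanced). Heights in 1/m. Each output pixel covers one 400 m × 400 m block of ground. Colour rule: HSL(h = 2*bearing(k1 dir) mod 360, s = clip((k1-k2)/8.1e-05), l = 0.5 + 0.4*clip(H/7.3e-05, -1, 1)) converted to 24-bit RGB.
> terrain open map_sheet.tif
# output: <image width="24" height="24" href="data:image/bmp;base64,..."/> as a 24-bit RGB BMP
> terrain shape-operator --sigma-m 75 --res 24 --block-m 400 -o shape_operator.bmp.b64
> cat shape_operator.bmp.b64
<image width="24" height="24" href="data:image/bmp;base64,Qk32BgAAAAAAADYAAAAoAAAAGAAAABgAAAABABgAAAAAAMAGAAATCwAAEwsAAAAAAAAAAAAAd3CVgHCViHCWkHGWl3GWmHKRmXSMlXaGh356fYN6fIJ7fIJ7fIF9fYF+foB+foB/f4B/f4B/f4B/f39/f39/gH9/gH9/gH9/eW+Pgm+Pi26Rkm6QlG+KlXCFl3GCmHN/lnZ8iIN5eoN5eoN6e4J8fIF+fYF/foB/foB/f4B/f4B/f39/f39/gH9/gH9/gH9/fG+Hhm6Ji2yGjmyAkGt6k2x1lW1xlnBvl3VylHt1f4d3d4R5eYN8e4J+fIF/fYF/foCAfoCAf4CAf39/f39/gH9/gH9/gH9/gWyBhGp7h2d0i2Vsj2Vkk2xjlnRkmHxmmIJql4VvkYp0dIZ1doR7eYN+e4KAfIGAfYCAfoCAf4CAf39/f39/gH9/gH9/gH9/fmZygmJrh11gjV9Zk2hWmHRUnIFTno5WnpdanZxhmJlpdo1tcId4dYV+eYOAe4KBfYGBfoCAfn+Af39/f39/gH9/gH9/gH9/f15mhFdcilNQklpKmWdGn3lDpI5Cp6JEnKdIj6VPhqFYd5hiZoxyboh8dYWBeYKCfICBfX+Afn+Af39/f39/gH9/gH9/gH9/gFRfhkxTjkdFl1JAoGY9qIA8rpw8q7E9lrE/ga9DcatJaKNTWZRrY417boeBdYSDeoCCfH+Bfn+Af3+Af39/gH9/gH9/gH9/gk1fiUVUkj9DnU49pms+r41CtKxHp7dKkbdKebdIY7JHUqxKTp1qVpN+ZIyFcIaGd4CDe36BfX6Af36Af39/gH9/gH9/gH9/hUZljT1WlzY6pFY2r4k9tbVLm7Ffkq9ri65sfbBlZLFaT7FYSqR2S5mKWZGOaIeKc4CEen6CfX6Af36AgH9/gH9/gH9+gH9+iTRdkR8yoDITt4MUrc4gbc49Yb5le6+Gh6iIiKeEd6l5Zax5T6mOR56eUI6WX4ONbn6HeHyCfH2Af36AgH5/gH5/gH5+gH5+iAYxhwAAsVUAzPAATf8bK/pgSdumcLq0jKenlaGYjqOQfaWPXKioSIyjS4GaWHuRaXmJdXqDe3uBf32AgH5/gH5+gH5+gH5+ewAuxAgIyd9fhPyHf/+xSv/VNNfqXp69h5ijmJ6YmqGXjaGYaYylTHamSW6eU22UZHGLc3aEe3qBf32AgH5/gH1+gX19gX594RXVo97pz/z5zf7wvv/4Tr7/LmLcWnStg5WalJ+Rm6OVk6CZbnWkUF6oSVigUV2WYWeNcXGFe3mBgH2AgH1/gX19gX19gX18muD7y//9zv36zv3zq872aSr3ey3Pb2ejf5+biqWQkaaSkJygeWylXlGpUUmhVVCXZGCNc3CGfHmCgXyAgX1+gXx9gXx8gnx7xf//yf3/zP/5yO701EHz8AD3uEfHhX2qhKKqiqujkaedj4agh2andk+paEmhZ1GXbmGNeHCGfniCgXuAgXx+gnt8gnt7gnt6sP/xs//vleTE1jd92wCE2CirrXq0jY2ui52vjqWrj5ijmnWkmVypjEynfkqfd1SVeWSMfXGGgXiCgXt/gnt9gnp8g3p6g3l5OP9Oi+ghsWMWpBAUqzhYoXyRlpOkk5eokZenkJOionuhqGKfqlCkoEmkkEychViSgWeKgXOFg3mCgnp/gnp9g3l8hHh6hXZ3e8gNpZwTkGoljX5JcJtmeaN8hqCGkpuOmZGNn3iFp16AqFGCpUqIn0qPl1KTjV+PhmyIhHWEg3mBg3l/g3l9hHd8hXV5hnN2g6BEg5ZNZpVXVaNhVq1gZKpffqRplZ9voH1jo1ZUpE1aokllnklxmE99kVqFi2eHhnGFhHeDg3mBg3iAhHd+hXV8h3N6iXB1c5V9b5l/Z597XqRuWKZbaKRXg6BXnI5RnHFLnV1JnExJmktWllFnkVp1jGV+iG6ChXWDhHiChHiChHeBhnWAh3N/iW98jGt3e5eUeZeNdZeDbphzcpdkhZValI5RlH9OlXFNlWROlFlRkVZajl5qimd2h29+hXSChHeDhHiDhHiEhXaEh3SEiXCDjGyBkGZ9d5F2f5F1h5BwjpBpj4pjjoRfjn5cjXdajXBajWlcjGRgimVoiGtzhnF7hHWAhHiDg3mDg3iEhHeFhXWHiHKJjG6LkGiMlWKLgo9tio9sj4xrjoVqjH5pi3loinVniXJniG9oh21qhm1uhXF1hHR7g3d/g3mCgnmDgXmEgXiEgXaGgnSIhHCLhmuPi2WUkl6bhIxuioxujIdti4BtinttiXZtiHNuh3FvhnFxhXN1hHV5g3d9gnmAgnqCgXqCgHqDf3mEfniFfnaHfXOJfW+NfGqSe2SZe12j"/>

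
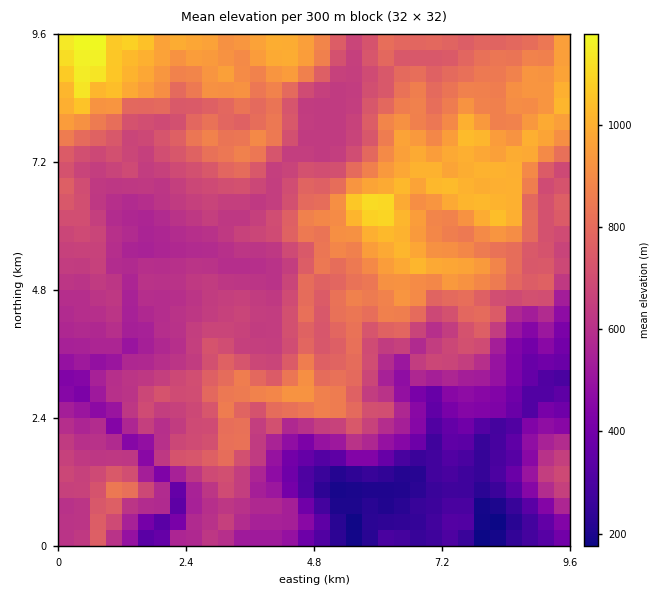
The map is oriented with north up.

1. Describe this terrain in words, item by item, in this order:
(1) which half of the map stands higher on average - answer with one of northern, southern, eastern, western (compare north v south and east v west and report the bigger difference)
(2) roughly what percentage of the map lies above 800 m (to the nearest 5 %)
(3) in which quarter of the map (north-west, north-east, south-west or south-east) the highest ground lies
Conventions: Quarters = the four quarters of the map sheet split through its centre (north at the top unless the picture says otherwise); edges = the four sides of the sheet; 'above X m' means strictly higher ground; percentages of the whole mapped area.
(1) On average the northern half of the map is the higher ground.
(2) Roughly 30 % of the ground is higher than 800 m.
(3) Look to the north-west quarter for the highest ground.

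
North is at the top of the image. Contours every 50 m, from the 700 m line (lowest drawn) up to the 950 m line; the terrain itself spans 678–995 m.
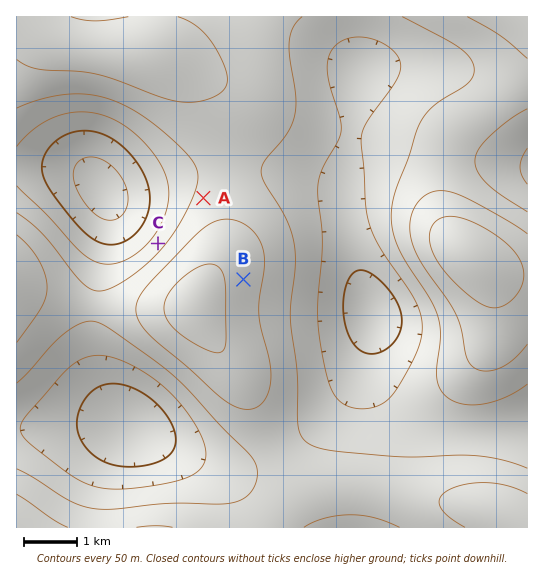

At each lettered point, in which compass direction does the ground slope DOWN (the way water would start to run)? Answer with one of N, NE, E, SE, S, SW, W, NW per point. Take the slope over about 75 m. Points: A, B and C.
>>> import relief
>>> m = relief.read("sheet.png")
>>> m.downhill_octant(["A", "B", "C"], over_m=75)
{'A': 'NW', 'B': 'E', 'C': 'NW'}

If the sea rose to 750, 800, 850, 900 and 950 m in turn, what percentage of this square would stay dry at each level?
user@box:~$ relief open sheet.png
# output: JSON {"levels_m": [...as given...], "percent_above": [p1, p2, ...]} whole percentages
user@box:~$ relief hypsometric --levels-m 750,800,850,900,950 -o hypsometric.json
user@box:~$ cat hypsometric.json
{"levels_m": [750, 800, 850, 900, 950], "percent_above": [93, 78, 52, 20, 4]}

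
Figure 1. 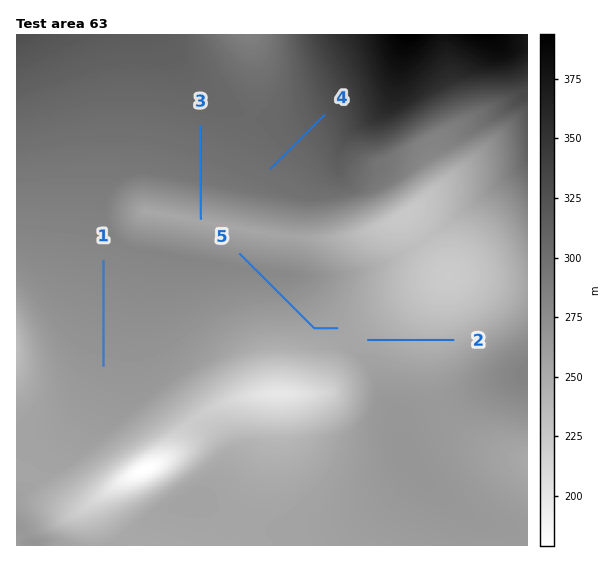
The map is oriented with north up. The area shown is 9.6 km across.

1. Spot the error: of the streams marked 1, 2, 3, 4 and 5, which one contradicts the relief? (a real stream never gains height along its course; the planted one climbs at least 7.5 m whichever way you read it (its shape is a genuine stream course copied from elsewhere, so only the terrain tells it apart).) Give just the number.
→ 5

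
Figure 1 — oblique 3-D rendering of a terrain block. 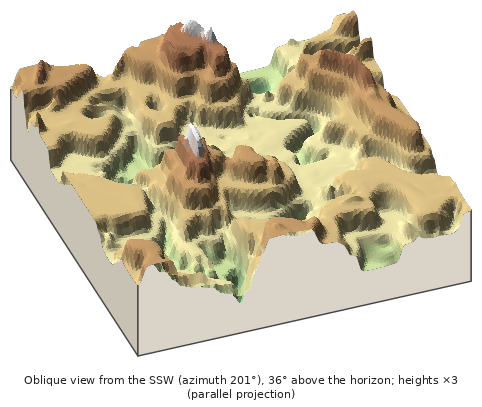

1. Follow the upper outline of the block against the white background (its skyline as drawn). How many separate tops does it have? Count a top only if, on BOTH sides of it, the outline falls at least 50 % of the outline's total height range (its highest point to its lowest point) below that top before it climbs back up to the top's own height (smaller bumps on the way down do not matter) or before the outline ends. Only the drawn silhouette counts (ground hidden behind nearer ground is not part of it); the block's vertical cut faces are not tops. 0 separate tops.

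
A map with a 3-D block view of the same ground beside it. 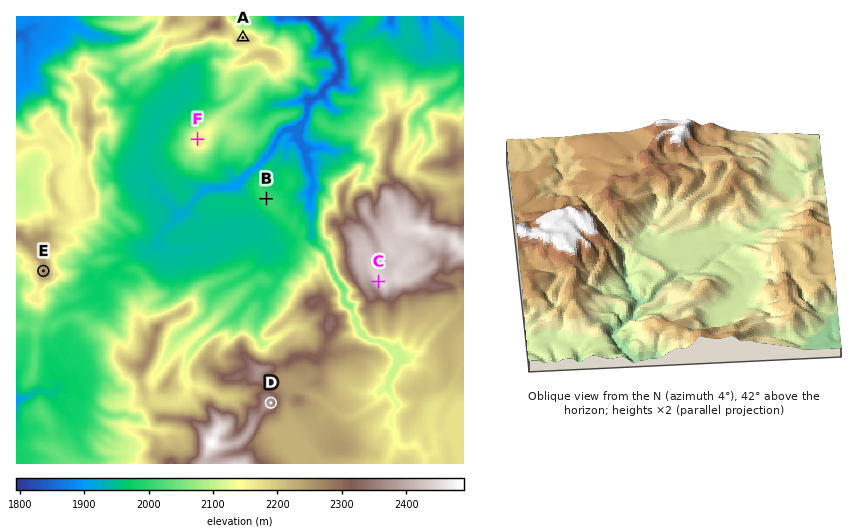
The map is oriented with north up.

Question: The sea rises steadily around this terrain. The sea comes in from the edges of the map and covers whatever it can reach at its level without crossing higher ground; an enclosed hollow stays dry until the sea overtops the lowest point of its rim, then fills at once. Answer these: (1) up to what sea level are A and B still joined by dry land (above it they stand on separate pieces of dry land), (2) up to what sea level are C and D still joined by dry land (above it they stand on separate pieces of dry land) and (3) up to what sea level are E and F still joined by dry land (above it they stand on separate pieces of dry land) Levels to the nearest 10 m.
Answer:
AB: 1990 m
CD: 2160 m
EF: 2050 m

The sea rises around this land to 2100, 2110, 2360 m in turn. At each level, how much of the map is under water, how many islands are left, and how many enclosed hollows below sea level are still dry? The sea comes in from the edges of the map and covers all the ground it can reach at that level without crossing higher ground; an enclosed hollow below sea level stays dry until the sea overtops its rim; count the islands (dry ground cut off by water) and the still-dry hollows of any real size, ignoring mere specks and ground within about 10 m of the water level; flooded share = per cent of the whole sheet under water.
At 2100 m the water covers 50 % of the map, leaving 1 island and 0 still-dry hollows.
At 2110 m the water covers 52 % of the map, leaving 1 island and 0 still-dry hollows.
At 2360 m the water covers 95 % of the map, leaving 2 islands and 0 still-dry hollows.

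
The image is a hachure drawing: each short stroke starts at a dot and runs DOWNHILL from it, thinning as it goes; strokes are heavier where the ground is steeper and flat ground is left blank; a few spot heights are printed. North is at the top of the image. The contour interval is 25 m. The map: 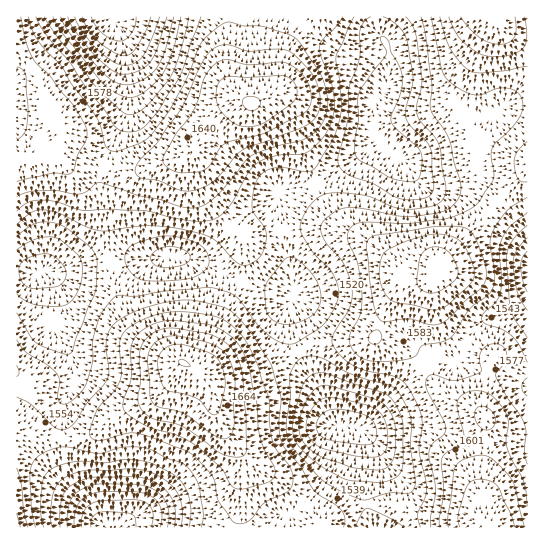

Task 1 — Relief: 1355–1700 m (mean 1555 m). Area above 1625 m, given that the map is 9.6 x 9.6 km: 11.4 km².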